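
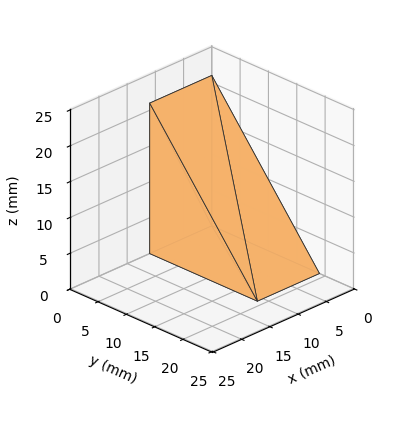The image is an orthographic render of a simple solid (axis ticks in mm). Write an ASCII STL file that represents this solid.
Reading the render: the shape is a wedge (ramp): 11 × 19 mm base, rising to 21 mm along the y=0 edge and sloping linearly to z=0 at y=19 (dimensions read to the nearest mm from the axis ticks). For the STL, each face is triangulated and given an outward normal.

solid part
  facet normal 0.0000 0.0000 -1.0000
    outer loop
      vertex 11.00 19.00 0.00
      vertex 11.00 0.00 0.00
      vertex 0.00 0.00 0.00
    endloop
  endfacet
  facet normal 0.0000 0.0000 -1.0000
    outer loop
      vertex 0.00 19.00 0.00
      vertex 11.00 19.00 0.00
      vertex 0.00 0.00 0.00
    endloop
  endfacet
  facet normal 0.0000 -1.0000 0.0000
    outer loop
      vertex 0.00 0.00 0.00
      vertex 11.00 0.00 0.00
      vertex 11.00 0.00 21.00
    endloop
  endfacet
  facet normal 0.0000 -1.0000 0.0000
    outer loop
      vertex 0.00 0.00 0.00
      vertex 11.00 0.00 21.00
      vertex 0.00 0.00 21.00
    endloop
  endfacet
  facet normal 0.0000 0.7415 0.6709
    outer loop
      vertex 0.00 0.00 21.00
      vertex 11.00 0.00 21.00
      vertex 11.00 19.00 0.00
    endloop
  endfacet
  facet normal 0.0000 0.7415 0.6709
    outer loop
      vertex 0.00 0.00 21.00
      vertex 11.00 19.00 0.00
      vertex 0.00 19.00 0.00
    endloop
  endfacet
  facet normal -1.0000 0.0000 0.0000
    outer loop
      vertex 0.00 0.00 21.00
      vertex 0.00 19.00 0.00
      vertex 0.00 0.00 0.00
    endloop
  endfacet
  facet normal 1.0000 0.0000 0.0000
    outer loop
      vertex 11.00 0.00 0.00
      vertex 11.00 19.00 0.00
      vertex 11.00 0.00 21.00
    endloop
  endfacet
endsolid part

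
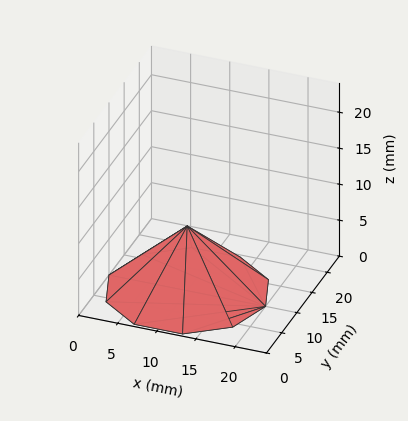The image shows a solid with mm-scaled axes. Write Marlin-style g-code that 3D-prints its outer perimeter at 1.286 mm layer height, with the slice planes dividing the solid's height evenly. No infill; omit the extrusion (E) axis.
Reading the render: the shape is a regular 10-sided pyramid, base circumscribed radius ≈ 10 mm, apex at z ≈ 9 mm (dimensions read to the nearest mm from the axis ticks). For the g-code, the solid's height is divided into equal slices at the stated Δz and each level perimeter traced with G1 moves after a G0 lift.

; perimeter-only toolpath
G21 ; units = mm
G90 ; absolute positioning
G28 ; home
; layer 1
G0 Z1.286
G0 X18.571 Y10.000
G1 X16.934 Y15.038
G1 X12.649 Y18.152
G1 X7.351 Y18.152
G1 X3.066 Y15.038
G1 X1.429 Y10.000
G1 X3.066 Y4.962
G1 X7.351 Y1.848
G1 X12.649 Y1.848
G1 X16.934 Y4.962
G1 X18.571 Y10.000
; layer 2
G0 Z2.571
G0 X17.143 Y10.000
G1 X15.779 Y14.199
G1 X12.207 Y16.794
G1 X7.793 Y16.794
G1 X4.221 Y14.199
G1 X2.857 Y10.000
G1 X4.221 Y5.801
G1 X7.793 Y3.206
G1 X12.207 Y3.206
G1 X15.779 Y5.801
G1 X17.143 Y10.000
; layer 3
G0 Z3.857
G0 X15.714 Y10.000
G1 X14.623 Y13.359
G1 X11.766 Y15.435
G1 X8.234 Y15.435
G1 X5.377 Y13.359
G1 X4.286 Y10.000
G1 X5.377 Y6.641
G1 X8.234 Y4.565
G1 X11.766 Y4.565
G1 X14.623 Y6.641
G1 X15.714 Y10.000
; layer 4
G0 Z5.143
G0 X14.286 Y10.000
G1 X13.467 Y12.519
G1 X11.324 Y14.076
G1 X8.676 Y14.076
G1 X6.533 Y12.519
G1 X5.714 Y10.000
G1 X6.533 Y7.481
G1 X8.676 Y5.924
G1 X11.324 Y5.924
G1 X13.467 Y7.481
G1 X14.286 Y10.000
; layer 5
G0 Z6.429
G0 X12.857 Y10.000
G1 X12.311 Y11.679
G1 X10.883 Y12.717
G1 X9.117 Y12.717
G1 X7.689 Y11.679
G1 X7.143 Y10.000
G1 X7.689 Y8.321
G1 X9.117 Y7.283
G1 X10.883 Y7.283
G1 X12.311 Y8.321
G1 X12.857 Y10.000
; layer 6
G0 Z7.714
G0 X11.429 Y10.000
G1 X11.156 Y10.840
G1 X10.441 Y11.359
G1 X9.559 Y11.359
G1 X8.844 Y10.840
G1 X8.571 Y10.000
G1 X8.844 Y9.160
G1 X9.559 Y8.641
G1 X10.441 Y8.641
G1 X11.156 Y9.160
G1 X11.429 Y10.000
M2 ; end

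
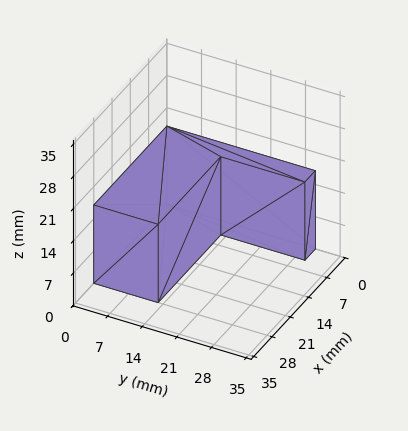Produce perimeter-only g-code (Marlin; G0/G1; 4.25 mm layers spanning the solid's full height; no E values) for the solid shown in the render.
Reading the render: the shape is an L-shaped prism: outer 28 × 30 mm, arm thicknesses ≈ 13 mm (horizontal) and 4 mm (vertical), extruded 17 mm in z (dimensions read to the nearest mm from the axis ticks). For the g-code, the solid's height is divided into equal slices at the stated Δz and each level perimeter traced with G1 moves after a G0 lift.

; perimeter-only toolpath
G21 ; units = mm
G90 ; absolute positioning
G28 ; home
; layer 1
G0 Z4.25
G0 X0.00 Y0.00
G1 X28.00 Y0.00
G1 X28.00 Y13.00
G1 X4.00 Y13.00
G1 X4.00 Y30.00
G1 X0.00 Y30.00
G1 X0.00 Y0.00
; layer 2
G0 Z8.50
G0 X0.00 Y0.00
G1 X28.00 Y0.00
G1 X28.00 Y13.00
G1 X4.00 Y13.00
G1 X4.00 Y30.00
G1 X0.00 Y30.00
G1 X0.00 Y0.00
; layer 3
G0 Z12.75
G0 X0.00 Y0.00
G1 X28.00 Y0.00
G1 X28.00 Y13.00
G1 X4.00 Y13.00
G1 X4.00 Y30.00
G1 X0.00 Y30.00
G1 X0.00 Y0.00
; layer 4
G0 Z17.00
G0 X0.00 Y0.00
G1 X28.00 Y0.00
G1 X28.00 Y13.00
G1 X4.00 Y13.00
G1 X4.00 Y30.00
G1 X0.00 Y30.00
G1 X0.00 Y0.00
M2 ; end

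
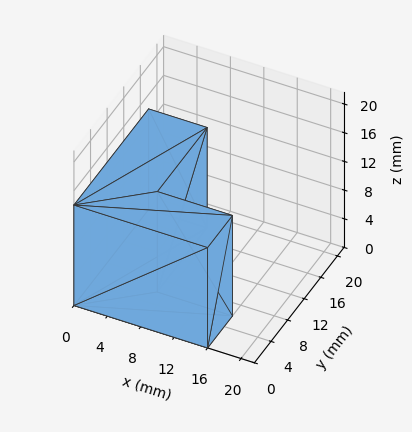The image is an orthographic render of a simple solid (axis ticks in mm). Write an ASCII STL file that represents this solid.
Reading the render: the shape is an L-shaped prism: outer 16 × 18 mm, arm thicknesses ≈ 6 mm (horizontal) and 7 mm (vertical), extruded 14 mm in z (dimensions read to the nearest mm from the axis ticks). For the STL, each face is triangulated and given an outward normal.

solid part
  facet normal 0.0000 0.0000 -1.0000
    outer loop
      vertex 16.0 6.0 0.0
      vertex 16.0 0.0 0.0
      vertex 0.0 0.0 0.0
    endloop
  endfacet
  facet normal 0.0000 0.0000 -1.0000
    outer loop
      vertex 7.0 6.0 0.0
      vertex 16.0 6.0 0.0
      vertex 0.0 0.0 0.0
    endloop
  endfacet
  facet normal 0.0000 0.0000 -1.0000
    outer loop
      vertex 7.0 18.0 0.0
      vertex 7.0 6.0 0.0
      vertex 0.0 0.0 0.0
    endloop
  endfacet
  facet normal 0.0000 0.0000 -1.0000
    outer loop
      vertex 0.0 18.0 0.0
      vertex 7.0 18.0 0.0
      vertex 0.0 0.0 0.0
    endloop
  endfacet
  facet normal 0.0000 0.0000 1.0000
    outer loop
      vertex 0.0 0.0 14.0
      vertex 16.0 0.0 14.0
      vertex 16.0 6.0 14.0
    endloop
  endfacet
  facet normal 0.0000 0.0000 1.0000
    outer loop
      vertex 0.0 0.0 14.0
      vertex 16.0 6.0 14.0
      vertex 7.0 6.0 14.0
    endloop
  endfacet
  facet normal 0.0000 0.0000 1.0000
    outer loop
      vertex 0.0 0.0 14.0
      vertex 7.0 6.0 14.0
      vertex 7.0 18.0 14.0
    endloop
  endfacet
  facet normal 0.0000 0.0000 1.0000
    outer loop
      vertex 0.0 0.0 14.0
      vertex 7.0 18.0 14.0
      vertex 0.0 18.0 14.0
    endloop
  endfacet
  facet normal 0.0000 -1.0000 0.0000
    outer loop
      vertex 0.0 0.0 0.0
      vertex 16.0 0.0 0.0
      vertex 16.0 0.0 14.0
    endloop
  endfacet
  facet normal 0.0000 -1.0000 0.0000
    outer loop
      vertex 0.0 0.0 0.0
      vertex 16.0 0.0 14.0
      vertex 0.0 0.0 14.0
    endloop
  endfacet
  facet normal 1.0000 0.0000 0.0000
    outer loop
      vertex 16.0 0.0 0.0
      vertex 16.0 6.0 0.0
      vertex 16.0 6.0 14.0
    endloop
  endfacet
  facet normal 1.0000 0.0000 0.0000
    outer loop
      vertex 16.0 0.0 0.0
      vertex 16.0 6.0 14.0
      vertex 16.0 0.0 14.0
    endloop
  endfacet
  facet normal 0.0000 1.0000 0.0000
    outer loop
      vertex 16.0 6.0 0.0
      vertex 7.0 6.0 0.0
      vertex 7.0 6.0 14.0
    endloop
  endfacet
  facet normal 0.0000 1.0000 0.0000
    outer loop
      vertex 16.0 6.0 0.0
      vertex 7.0 6.0 14.0
      vertex 16.0 6.0 14.0
    endloop
  endfacet
  facet normal 1.0000 0.0000 0.0000
    outer loop
      vertex 7.0 6.0 0.0
      vertex 7.0 18.0 0.0
      vertex 7.0 18.0 14.0
    endloop
  endfacet
  facet normal 1.0000 0.0000 0.0000
    outer loop
      vertex 7.0 6.0 0.0
      vertex 7.0 18.0 14.0
      vertex 7.0 6.0 14.0
    endloop
  endfacet
  facet normal 0.0000 1.0000 0.0000
    outer loop
      vertex 7.0 18.0 0.0
      vertex 0.0 18.0 0.0
      vertex 0.0 18.0 14.0
    endloop
  endfacet
  facet normal 0.0000 1.0000 0.0000
    outer loop
      vertex 7.0 18.0 0.0
      vertex 0.0 18.0 14.0
      vertex 7.0 18.0 14.0
    endloop
  endfacet
  facet normal -1.0000 0.0000 0.0000
    outer loop
      vertex 0.0 18.0 0.0
      vertex 0.0 0.0 0.0
      vertex 0.0 0.0 14.0
    endloop
  endfacet
  facet normal -1.0000 0.0000 0.0000
    outer loop
      vertex 0.0 18.0 0.0
      vertex 0.0 0.0 14.0
      vertex 0.0 18.0 14.0
    endloop
  endfacet
endsolid part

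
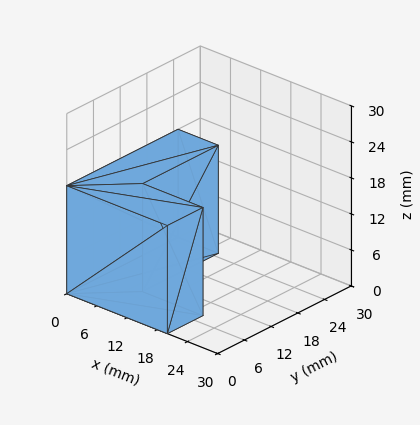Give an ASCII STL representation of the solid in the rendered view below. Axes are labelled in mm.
Reading the render: the shape is an L-shaped prism: outer 20 × 25 mm, arm thicknesses ≈ 8 mm (horizontal) and 8 mm (vertical), extruded 18 mm in z (dimensions read to the nearest mm from the axis ticks). For the STL, each face is triangulated and given an outward normal.

solid part
  facet normal 0.0000 0.0000 -1.0000
    outer loop
      vertex 20.00 8.00 0.00
      vertex 20.00 0.00 0.00
      vertex 0.00 0.00 0.00
    endloop
  endfacet
  facet normal 0.0000 0.0000 -1.0000
    outer loop
      vertex 8.00 8.00 0.00
      vertex 20.00 8.00 0.00
      vertex 0.00 0.00 0.00
    endloop
  endfacet
  facet normal 0.0000 0.0000 -1.0000
    outer loop
      vertex 8.00 25.00 0.00
      vertex 8.00 8.00 0.00
      vertex 0.00 0.00 0.00
    endloop
  endfacet
  facet normal 0.0000 0.0000 -1.0000
    outer loop
      vertex 0.00 25.00 0.00
      vertex 8.00 25.00 0.00
      vertex 0.00 0.00 0.00
    endloop
  endfacet
  facet normal 0.0000 0.0000 1.0000
    outer loop
      vertex 0.00 0.00 18.00
      vertex 20.00 0.00 18.00
      vertex 20.00 8.00 18.00
    endloop
  endfacet
  facet normal 0.0000 0.0000 1.0000
    outer loop
      vertex 0.00 0.00 18.00
      vertex 20.00 8.00 18.00
      vertex 8.00 8.00 18.00
    endloop
  endfacet
  facet normal 0.0000 0.0000 1.0000
    outer loop
      vertex 0.00 0.00 18.00
      vertex 8.00 8.00 18.00
      vertex 8.00 25.00 18.00
    endloop
  endfacet
  facet normal 0.0000 0.0000 1.0000
    outer loop
      vertex 0.00 0.00 18.00
      vertex 8.00 25.00 18.00
      vertex 0.00 25.00 18.00
    endloop
  endfacet
  facet normal 0.0000 -1.0000 0.0000
    outer loop
      vertex 0.00 0.00 0.00
      vertex 20.00 0.00 0.00
      vertex 20.00 0.00 18.00
    endloop
  endfacet
  facet normal 0.0000 -1.0000 0.0000
    outer loop
      vertex 0.00 0.00 0.00
      vertex 20.00 0.00 18.00
      vertex 0.00 0.00 18.00
    endloop
  endfacet
  facet normal 1.0000 0.0000 0.0000
    outer loop
      vertex 20.00 0.00 0.00
      vertex 20.00 8.00 0.00
      vertex 20.00 8.00 18.00
    endloop
  endfacet
  facet normal 1.0000 0.0000 0.0000
    outer loop
      vertex 20.00 0.00 0.00
      vertex 20.00 8.00 18.00
      vertex 20.00 0.00 18.00
    endloop
  endfacet
  facet normal 0.0000 1.0000 0.0000
    outer loop
      vertex 20.00 8.00 0.00
      vertex 8.00 8.00 0.00
      vertex 8.00 8.00 18.00
    endloop
  endfacet
  facet normal 0.0000 1.0000 0.0000
    outer loop
      vertex 20.00 8.00 0.00
      vertex 8.00 8.00 18.00
      vertex 20.00 8.00 18.00
    endloop
  endfacet
  facet normal 1.0000 0.0000 0.0000
    outer loop
      vertex 8.00 8.00 0.00
      vertex 8.00 25.00 0.00
      vertex 8.00 25.00 18.00
    endloop
  endfacet
  facet normal 1.0000 0.0000 0.0000
    outer loop
      vertex 8.00 8.00 0.00
      vertex 8.00 25.00 18.00
      vertex 8.00 8.00 18.00
    endloop
  endfacet
  facet normal 0.0000 1.0000 0.0000
    outer loop
      vertex 8.00 25.00 0.00
      vertex 0.00 25.00 0.00
      vertex 0.00 25.00 18.00
    endloop
  endfacet
  facet normal 0.0000 1.0000 0.0000
    outer loop
      vertex 8.00 25.00 0.00
      vertex 0.00 25.00 18.00
      vertex 8.00 25.00 18.00
    endloop
  endfacet
  facet normal -1.0000 0.0000 0.0000
    outer loop
      vertex 0.00 25.00 0.00
      vertex 0.00 0.00 0.00
      vertex 0.00 0.00 18.00
    endloop
  endfacet
  facet normal -1.0000 0.0000 0.0000
    outer loop
      vertex 0.00 25.00 0.00
      vertex 0.00 0.00 18.00
      vertex 0.00 25.00 18.00
    endloop
  endfacet
endsolid part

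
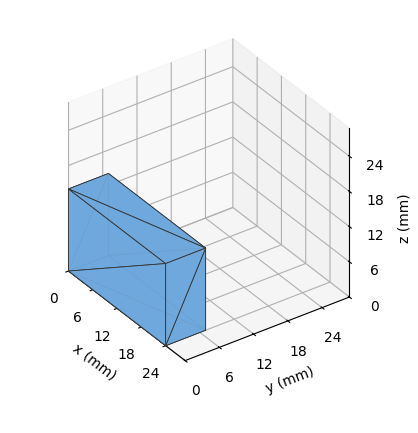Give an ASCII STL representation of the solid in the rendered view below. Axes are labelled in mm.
Reading the render: the shape is a rectangular box, roughly 24 × 7 mm footprint and 14 mm tall (dimensions read to the nearest mm from the axis ticks). For the STL, each face is triangulated and given an outward normal.

solid part
  facet normal 0.0000 0.0000 -1.0000
    outer loop
      vertex 24.000 7.000 0.000
      vertex 24.000 0.000 0.000
      vertex 0.000 0.000 0.000
    endloop
  endfacet
  facet normal 0.0000 0.0000 -1.0000
    outer loop
      vertex 0.000 7.000 0.000
      vertex 24.000 7.000 0.000
      vertex 0.000 0.000 0.000
    endloop
  endfacet
  facet normal 0.0000 0.0000 1.0000
    outer loop
      vertex 0.000 0.000 14.000
      vertex 24.000 0.000 14.000
      vertex 24.000 7.000 14.000
    endloop
  endfacet
  facet normal 0.0000 0.0000 1.0000
    outer loop
      vertex 0.000 0.000 14.000
      vertex 24.000 7.000 14.000
      vertex 0.000 7.000 14.000
    endloop
  endfacet
  facet normal 0.0000 -1.0000 0.0000
    outer loop
      vertex 0.000 0.000 0.000
      vertex 24.000 0.000 0.000
      vertex 24.000 0.000 14.000
    endloop
  endfacet
  facet normal 0.0000 -1.0000 0.0000
    outer loop
      vertex 0.000 0.000 0.000
      vertex 24.000 0.000 14.000
      vertex 0.000 0.000 14.000
    endloop
  endfacet
  facet normal 0.0000 1.0000 0.0000
    outer loop
      vertex 24.000 7.000 14.000
      vertex 24.000 7.000 0.000
      vertex 0.000 7.000 0.000
    endloop
  endfacet
  facet normal 0.0000 1.0000 0.0000
    outer loop
      vertex 0.000 7.000 14.000
      vertex 24.000 7.000 14.000
      vertex 0.000 7.000 0.000
    endloop
  endfacet
  facet normal -1.0000 0.0000 0.0000
    outer loop
      vertex 0.000 7.000 14.000
      vertex 0.000 7.000 0.000
      vertex 0.000 0.000 0.000
    endloop
  endfacet
  facet normal -1.0000 0.0000 0.0000
    outer loop
      vertex 0.000 0.000 14.000
      vertex 0.000 7.000 14.000
      vertex 0.000 0.000 0.000
    endloop
  endfacet
  facet normal 1.0000 0.0000 0.0000
    outer loop
      vertex 24.000 0.000 0.000
      vertex 24.000 7.000 0.000
      vertex 24.000 7.000 14.000
    endloop
  endfacet
  facet normal 1.0000 0.0000 0.0000
    outer loop
      vertex 24.000 0.000 0.000
      vertex 24.000 7.000 14.000
      vertex 24.000 0.000 14.000
    endloop
  endfacet
endsolid part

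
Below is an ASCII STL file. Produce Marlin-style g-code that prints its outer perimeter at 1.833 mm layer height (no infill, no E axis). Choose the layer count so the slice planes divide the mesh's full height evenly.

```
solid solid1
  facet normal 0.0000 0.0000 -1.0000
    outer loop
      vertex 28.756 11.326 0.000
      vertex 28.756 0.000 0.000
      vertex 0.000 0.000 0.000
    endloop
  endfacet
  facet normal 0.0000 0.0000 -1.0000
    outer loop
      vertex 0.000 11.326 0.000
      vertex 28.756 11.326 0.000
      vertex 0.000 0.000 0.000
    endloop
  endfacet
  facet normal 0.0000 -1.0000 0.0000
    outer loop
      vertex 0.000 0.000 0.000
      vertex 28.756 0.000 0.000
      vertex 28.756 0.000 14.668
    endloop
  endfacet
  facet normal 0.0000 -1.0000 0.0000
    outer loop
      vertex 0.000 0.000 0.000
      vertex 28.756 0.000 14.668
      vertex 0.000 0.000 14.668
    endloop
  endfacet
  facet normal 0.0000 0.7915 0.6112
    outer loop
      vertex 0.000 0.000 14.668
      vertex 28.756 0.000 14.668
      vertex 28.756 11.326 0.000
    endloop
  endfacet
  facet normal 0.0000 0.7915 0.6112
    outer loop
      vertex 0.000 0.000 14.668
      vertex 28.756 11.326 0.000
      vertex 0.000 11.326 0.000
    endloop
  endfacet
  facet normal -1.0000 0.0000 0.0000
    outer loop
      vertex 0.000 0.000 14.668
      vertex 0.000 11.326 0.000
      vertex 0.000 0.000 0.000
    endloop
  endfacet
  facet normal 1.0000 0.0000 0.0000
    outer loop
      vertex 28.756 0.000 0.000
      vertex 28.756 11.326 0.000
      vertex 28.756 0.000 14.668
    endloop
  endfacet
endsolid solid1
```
; perimeter-only toolpath
G21 ; units = mm
G90 ; absolute positioning
G28 ; home
; layer 1
G0 Z1.833
G0 X0.000 Y0.000
G1 X28.756 Y0.000
G1 X28.756 Y9.910
G1 X0.000 Y9.910
G1 X0.000 Y0.000
; layer 2
G0 Z3.667
G0 X0.000 Y0.000
G1 X28.756 Y0.000
G1 X28.756 Y8.495
G1 X0.000 Y8.495
G1 X0.000 Y0.000
; layer 3
G0 Z5.500
G0 X0.000 Y0.000
G1 X28.756 Y0.000
G1 X28.756 Y7.079
G1 X0.000 Y7.079
G1 X0.000 Y0.000
; layer 4
G0 Z7.334
G0 X0.000 Y0.000
G1 X28.756 Y0.000
G1 X28.756 Y5.663
G1 X0.000 Y5.663
G1 X0.000 Y0.000
; layer 5
G0 Z9.168
G0 X0.000 Y0.000
G1 X28.756 Y0.000
G1 X28.756 Y4.247
G1 X0.000 Y4.247
G1 X0.000 Y0.000
; layer 6
G0 Z11.001
G0 X0.000 Y0.000
G1 X28.756 Y0.000
G1 X28.756 Y2.832
G1 X0.000 Y2.832
G1 X0.000 Y0.000
; layer 7
G0 Z12.834
G0 X0.000 Y0.000
G1 X28.756 Y0.000
G1 X28.756 Y1.416
G1 X0.000 Y1.416
G1 X0.000 Y0.000
M2 ; end

The solid is a wedge (ramp): 28.8 × 11.3 mm base, rising to 14.7 mm along the y=0 edge and sloping linearly to z=0 at y=11.3. Slicing at Δz = 1.833 mm — 8 equal slices spanning the solid's height, so layer i sits at z = i·h/8 — gives 7 non-empty perimeters. Each is a 4-segment closed polygon; G0 lifts to the layer z and rapids to the start vertex, then G1 traces the edges. The cross-section shrinks linearly with z (the slice at the apex is degenerate and omitted).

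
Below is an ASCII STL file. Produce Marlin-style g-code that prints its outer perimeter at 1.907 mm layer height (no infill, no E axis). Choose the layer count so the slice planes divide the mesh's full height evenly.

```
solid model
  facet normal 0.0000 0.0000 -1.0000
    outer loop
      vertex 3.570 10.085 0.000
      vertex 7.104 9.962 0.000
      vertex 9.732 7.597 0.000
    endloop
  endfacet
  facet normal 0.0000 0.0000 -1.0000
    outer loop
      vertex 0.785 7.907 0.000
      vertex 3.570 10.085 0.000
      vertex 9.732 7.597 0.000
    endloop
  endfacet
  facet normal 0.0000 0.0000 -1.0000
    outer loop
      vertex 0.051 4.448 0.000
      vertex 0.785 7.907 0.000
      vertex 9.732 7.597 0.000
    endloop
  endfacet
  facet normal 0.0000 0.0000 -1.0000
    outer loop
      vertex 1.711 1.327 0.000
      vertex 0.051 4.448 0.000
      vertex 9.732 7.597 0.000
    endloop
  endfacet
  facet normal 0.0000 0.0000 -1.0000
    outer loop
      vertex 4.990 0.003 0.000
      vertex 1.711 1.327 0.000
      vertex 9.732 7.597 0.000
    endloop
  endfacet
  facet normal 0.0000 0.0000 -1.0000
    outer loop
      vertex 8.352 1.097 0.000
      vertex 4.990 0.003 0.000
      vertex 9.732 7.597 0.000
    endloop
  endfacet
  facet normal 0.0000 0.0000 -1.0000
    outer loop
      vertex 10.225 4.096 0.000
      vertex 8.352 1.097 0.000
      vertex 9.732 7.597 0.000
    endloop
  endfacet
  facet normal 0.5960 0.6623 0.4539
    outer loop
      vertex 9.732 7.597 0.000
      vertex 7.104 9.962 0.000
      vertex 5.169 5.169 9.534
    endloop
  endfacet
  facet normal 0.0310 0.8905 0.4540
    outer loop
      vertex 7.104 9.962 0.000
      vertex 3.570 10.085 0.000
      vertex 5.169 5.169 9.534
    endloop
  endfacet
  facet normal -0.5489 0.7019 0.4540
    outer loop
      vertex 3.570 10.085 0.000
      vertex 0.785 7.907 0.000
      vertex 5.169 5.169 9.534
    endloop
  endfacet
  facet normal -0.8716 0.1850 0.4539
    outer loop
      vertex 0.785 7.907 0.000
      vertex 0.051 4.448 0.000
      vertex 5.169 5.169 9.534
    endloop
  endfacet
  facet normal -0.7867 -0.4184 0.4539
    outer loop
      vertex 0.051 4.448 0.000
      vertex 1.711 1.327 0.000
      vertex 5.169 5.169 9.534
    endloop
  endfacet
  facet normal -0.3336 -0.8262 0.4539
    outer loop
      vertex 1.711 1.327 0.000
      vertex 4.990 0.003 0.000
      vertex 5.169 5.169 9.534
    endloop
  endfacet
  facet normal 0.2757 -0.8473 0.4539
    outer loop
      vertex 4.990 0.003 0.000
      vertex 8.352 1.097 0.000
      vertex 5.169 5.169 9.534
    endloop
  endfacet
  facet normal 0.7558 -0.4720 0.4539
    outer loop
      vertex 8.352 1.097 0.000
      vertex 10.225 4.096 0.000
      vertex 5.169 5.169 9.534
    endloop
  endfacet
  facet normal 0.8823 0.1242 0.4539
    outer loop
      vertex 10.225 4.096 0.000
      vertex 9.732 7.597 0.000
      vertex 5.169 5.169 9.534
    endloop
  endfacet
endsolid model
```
; perimeter-only toolpath
G21 ; units = mm
G90 ; absolute positioning
G28 ; home
; layer 1
G0 Z1.907
G0 X8.819 Y7.111
G1 X6.717 Y9.003
G1 X3.890 Y9.102
G1 X1.662 Y7.359
G1 X1.075 Y4.592
G1 X2.403 Y2.095
G1 X5.026 Y1.036
G1 X7.715 Y1.911
G1 X9.214 Y4.311
G1 X8.819 Y7.111
; layer 2
G0 Z3.814
G0 X7.907 Y6.626
G1 X6.330 Y8.045
G1 X4.210 Y8.119
G1 X2.539 Y6.812
G1 X2.098 Y4.736
G1 X3.094 Y2.864
G1 X5.062 Y2.069
G1 X7.079 Y2.726
G1 X8.203 Y4.525
G1 X7.907 Y6.626
; layer 3
G0 Z5.720
G0 X6.994 Y6.140
G1 X5.943 Y7.086
G1 X4.529 Y7.135
G1 X3.415 Y6.264
G1 X3.122 Y4.881
G1 X3.786 Y3.632
G1 X5.097 Y3.103
G1 X6.442 Y3.540
G1 X7.191 Y4.740
G1 X6.994 Y6.140
; layer 4
G0 Z7.627
G0 X6.082 Y5.655
G1 X5.556 Y6.128
G1 X4.849 Y6.152
G1 X4.292 Y5.717
G1 X4.145 Y5.025
G1 X4.477 Y4.401
G1 X5.133 Y4.136
G1 X5.806 Y4.355
G1 X6.180 Y4.954
G1 X6.082 Y5.655
M2 ; end

The solid is a regular 9-sided pyramid, base circumscribed radius ≈ 5.17 mm, apex at z ≈ 9.53 mm. Slicing at Δz = 1.907 mm — 5 equal slices spanning the solid's height, so layer i sits at z = i·h/5 — gives 4 non-empty perimeters. Each is a 9-segment closed polygon; G0 lifts to the layer z and rapids to the start vertex, then G1 traces the edges. The cross-section shrinks linearly with z (the slice at the apex is degenerate and omitted).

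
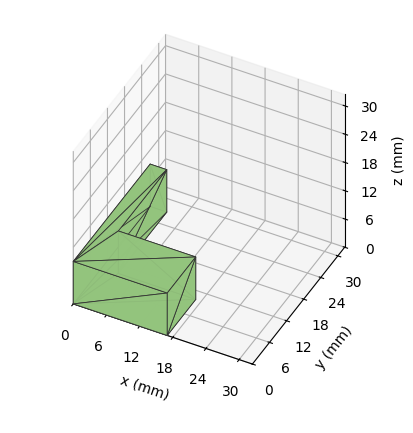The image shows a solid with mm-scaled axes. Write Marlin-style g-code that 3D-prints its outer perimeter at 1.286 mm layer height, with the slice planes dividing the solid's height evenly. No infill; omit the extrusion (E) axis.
Reading the render: the shape is an L-shaped prism: outer 17 × 27 mm, arm thicknesses ≈ 10 mm (horizontal) and 3 mm (vertical), extruded 9 mm in z (dimensions read to the nearest mm from the axis ticks). For the g-code, the solid's height is divided into equal slices at the stated Δz and each level perimeter traced with G1 moves after a G0 lift.

; perimeter-only toolpath
G21 ; units = mm
G90 ; absolute positioning
G28 ; home
; layer 1
G0 Z1.286
G0 X0.000 Y0.000
G1 X17.000 Y0.000
G1 X17.000 Y10.000
G1 X3.000 Y10.000
G1 X3.000 Y27.000
G1 X0.000 Y27.000
G1 X0.000 Y0.000
; layer 2
G0 Z2.571
G0 X0.000 Y0.000
G1 X17.000 Y0.000
G1 X17.000 Y10.000
G1 X3.000 Y10.000
G1 X3.000 Y27.000
G1 X0.000 Y27.000
G1 X0.000 Y0.000
; layer 3
G0 Z3.857
G0 X0.000 Y0.000
G1 X17.000 Y0.000
G1 X17.000 Y10.000
G1 X3.000 Y10.000
G1 X3.000 Y27.000
G1 X0.000 Y27.000
G1 X0.000 Y0.000
; layer 4
G0 Z5.143
G0 X0.000 Y0.000
G1 X17.000 Y0.000
G1 X17.000 Y10.000
G1 X3.000 Y10.000
G1 X3.000 Y27.000
G1 X0.000 Y27.000
G1 X0.000 Y0.000
; layer 5
G0 Z6.429
G0 X0.000 Y0.000
G1 X17.000 Y0.000
G1 X17.000 Y10.000
G1 X3.000 Y10.000
G1 X3.000 Y27.000
G1 X0.000 Y27.000
G1 X0.000 Y0.000
; layer 6
G0 Z7.714
G0 X0.000 Y0.000
G1 X17.000 Y0.000
G1 X17.000 Y10.000
G1 X3.000 Y10.000
G1 X3.000 Y27.000
G1 X0.000 Y27.000
G1 X0.000 Y0.000
; layer 7
G0 Z9.000
G0 X0.000 Y0.000
G1 X17.000 Y0.000
G1 X17.000 Y10.000
G1 X3.000 Y10.000
G1 X3.000 Y27.000
G1 X0.000 Y27.000
G1 X0.000 Y0.000
M2 ; end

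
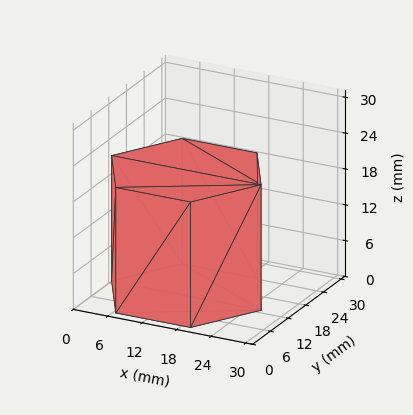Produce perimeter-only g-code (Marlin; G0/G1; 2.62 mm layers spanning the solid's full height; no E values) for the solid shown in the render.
Reading the render: the shape is a regular 6-sided prism (a cylinder approximated with 6 flat sides), circumscribed radius ≈ 13 mm, height ≈ 21 mm (dimensions read to the nearest mm from the axis ticks). For the g-code, the solid's height is divided into equal slices at the stated Δz and each level perimeter traced with G1 moves after a G0 lift.

; perimeter-only toolpath
G21 ; units = mm
G90 ; absolute positioning
G28 ; home
; layer 1
G0 Z2.62
G0 X26.00 Y13.00
G1 X19.50 Y24.26
G1 X6.50 Y24.26
G1 X0.00 Y13.00
G1 X6.50 Y1.74
G1 X19.50 Y1.74
G1 X26.00 Y13.00
; layer 2
G0 Z5.25
G0 X26.00 Y13.00
G1 X19.50 Y24.26
G1 X6.50 Y24.26
G1 X0.00 Y13.00
G1 X6.50 Y1.74
G1 X19.50 Y1.74
G1 X26.00 Y13.00
; layer 3
G0 Z7.88
G0 X26.00 Y13.00
G1 X19.50 Y24.26
G1 X6.50 Y24.26
G1 X0.00 Y13.00
G1 X6.50 Y1.74
G1 X19.50 Y1.74
G1 X26.00 Y13.00
; layer 4
G0 Z10.50
G0 X26.00 Y13.00
G1 X19.50 Y24.26
G1 X6.50 Y24.26
G1 X0.00 Y13.00
G1 X6.50 Y1.74
G1 X19.50 Y1.74
G1 X26.00 Y13.00
; layer 5
G0 Z13.12
G0 X26.00 Y13.00
G1 X19.50 Y24.26
G1 X6.50 Y24.26
G1 X0.00 Y13.00
G1 X6.50 Y1.74
G1 X19.50 Y1.74
G1 X26.00 Y13.00
; layer 6
G0 Z15.75
G0 X26.00 Y13.00
G1 X19.50 Y24.26
G1 X6.50 Y24.26
G1 X0.00 Y13.00
G1 X6.50 Y1.74
G1 X19.50 Y1.74
G1 X26.00 Y13.00
; layer 7
G0 Z18.38
G0 X26.00 Y13.00
G1 X19.50 Y24.26
G1 X6.50 Y24.26
G1 X0.00 Y13.00
G1 X6.50 Y1.74
G1 X19.50 Y1.74
G1 X26.00 Y13.00
; layer 8
G0 Z21.00
G0 X26.00 Y13.00
G1 X19.50 Y24.26
G1 X6.50 Y24.26
G1 X0.00 Y13.00
G1 X6.50 Y1.74
G1 X19.50 Y1.74
G1 X26.00 Y13.00
M2 ; end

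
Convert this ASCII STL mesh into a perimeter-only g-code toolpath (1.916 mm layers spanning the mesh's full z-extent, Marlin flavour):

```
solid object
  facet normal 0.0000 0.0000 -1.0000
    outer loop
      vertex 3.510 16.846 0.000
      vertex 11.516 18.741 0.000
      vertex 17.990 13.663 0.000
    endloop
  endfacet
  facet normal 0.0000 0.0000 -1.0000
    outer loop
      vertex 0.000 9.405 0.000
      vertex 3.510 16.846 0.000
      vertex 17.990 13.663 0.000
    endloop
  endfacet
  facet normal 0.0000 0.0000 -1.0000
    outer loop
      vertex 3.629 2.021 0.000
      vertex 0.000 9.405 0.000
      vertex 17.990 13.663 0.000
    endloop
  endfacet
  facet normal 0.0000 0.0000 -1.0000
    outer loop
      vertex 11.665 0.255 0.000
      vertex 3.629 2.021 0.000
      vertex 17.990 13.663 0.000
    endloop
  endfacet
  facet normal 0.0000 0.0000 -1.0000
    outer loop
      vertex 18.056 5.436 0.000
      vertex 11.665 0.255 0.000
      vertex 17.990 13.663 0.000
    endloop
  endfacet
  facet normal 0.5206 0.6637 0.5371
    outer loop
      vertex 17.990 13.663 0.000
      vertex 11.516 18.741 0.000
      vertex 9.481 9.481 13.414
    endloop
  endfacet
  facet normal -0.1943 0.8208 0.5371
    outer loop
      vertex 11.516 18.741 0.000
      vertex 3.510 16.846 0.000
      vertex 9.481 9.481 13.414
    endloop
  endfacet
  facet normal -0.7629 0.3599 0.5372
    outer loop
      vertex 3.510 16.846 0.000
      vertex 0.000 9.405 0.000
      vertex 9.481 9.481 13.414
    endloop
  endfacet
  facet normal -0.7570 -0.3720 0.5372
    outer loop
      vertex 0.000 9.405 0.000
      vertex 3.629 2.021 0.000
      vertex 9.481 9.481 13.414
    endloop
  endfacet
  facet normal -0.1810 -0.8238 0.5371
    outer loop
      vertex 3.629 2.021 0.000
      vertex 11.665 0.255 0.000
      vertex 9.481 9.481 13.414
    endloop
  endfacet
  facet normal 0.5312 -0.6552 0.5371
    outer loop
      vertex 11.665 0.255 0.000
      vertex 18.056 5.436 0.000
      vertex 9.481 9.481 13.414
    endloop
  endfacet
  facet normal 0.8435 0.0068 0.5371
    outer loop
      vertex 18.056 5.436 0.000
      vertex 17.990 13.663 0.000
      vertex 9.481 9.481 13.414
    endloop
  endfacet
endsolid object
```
; perimeter-only toolpath
G21 ; units = mm
G90 ; absolute positioning
G28 ; home
; layer 1
G0 Z1.916
G0 X16.774 Y13.066
G1 X11.225 Y17.418
G1 X4.363 Y15.794
G1 X1.354 Y9.416
G1 X4.465 Y3.087
G1 X11.353 Y1.573
G1 X16.831 Y6.014
G1 X16.774 Y13.066
; layer 2
G0 Z3.833
G0 X15.559 Y12.468
G1 X10.935 Y16.095
G1 X5.216 Y14.742
G1 X2.709 Y9.427
G1 X5.301 Y4.152
G1 X11.041 Y2.891
G1 X15.606 Y6.592
G1 X15.559 Y12.468
; layer 3
G0 Z5.749
G0 X14.343 Y11.871
G1 X10.644 Y14.772
G1 X6.069 Y13.690
G1 X4.063 Y9.438
G1 X6.137 Y5.218
G1 X10.729 Y4.209
G1 X14.381 Y7.170
G1 X14.343 Y11.871
; layer 4
G0 Z7.665
G0 X13.128 Y11.273
G1 X10.353 Y13.450
G1 X6.922 Y12.637
G1 X5.418 Y9.448
G1 X6.973 Y6.284
G1 X10.417 Y5.527
G1 X13.156 Y7.747
G1 X13.128 Y11.273
; layer 5
G0 Z9.581
G0 X11.912 Y10.676
G1 X10.062 Y12.127
G1 X7.775 Y11.585
G1 X6.772 Y9.459
G1 X7.809 Y7.350
G1 X10.105 Y6.845
G1 X11.931 Y8.325
G1 X11.912 Y10.676
; layer 6
G0 Z11.498
G0 X10.697 Y10.078
G1 X9.772 Y10.804
G1 X8.628 Y10.533
G1 X8.127 Y9.470
G1 X8.645 Y8.415
G1 X9.793 Y8.163
G1 X10.706 Y8.903
G1 X10.697 Y10.078
M2 ; end

The solid is a regular 7-sided pyramid, base circumscribed radius ≈ 9.48 mm, apex at z ≈ 13.4 mm. Slicing at Δz = 1.916 mm — 7 equal slices spanning the solid's height, so layer i sits at z = i·h/7 — gives 6 non-empty perimeters. Each is a 7-segment closed polygon; G0 lifts to the layer z and rapids to the start vertex, then G1 traces the edges. The cross-section shrinks linearly with z (the slice at the apex is degenerate and omitted).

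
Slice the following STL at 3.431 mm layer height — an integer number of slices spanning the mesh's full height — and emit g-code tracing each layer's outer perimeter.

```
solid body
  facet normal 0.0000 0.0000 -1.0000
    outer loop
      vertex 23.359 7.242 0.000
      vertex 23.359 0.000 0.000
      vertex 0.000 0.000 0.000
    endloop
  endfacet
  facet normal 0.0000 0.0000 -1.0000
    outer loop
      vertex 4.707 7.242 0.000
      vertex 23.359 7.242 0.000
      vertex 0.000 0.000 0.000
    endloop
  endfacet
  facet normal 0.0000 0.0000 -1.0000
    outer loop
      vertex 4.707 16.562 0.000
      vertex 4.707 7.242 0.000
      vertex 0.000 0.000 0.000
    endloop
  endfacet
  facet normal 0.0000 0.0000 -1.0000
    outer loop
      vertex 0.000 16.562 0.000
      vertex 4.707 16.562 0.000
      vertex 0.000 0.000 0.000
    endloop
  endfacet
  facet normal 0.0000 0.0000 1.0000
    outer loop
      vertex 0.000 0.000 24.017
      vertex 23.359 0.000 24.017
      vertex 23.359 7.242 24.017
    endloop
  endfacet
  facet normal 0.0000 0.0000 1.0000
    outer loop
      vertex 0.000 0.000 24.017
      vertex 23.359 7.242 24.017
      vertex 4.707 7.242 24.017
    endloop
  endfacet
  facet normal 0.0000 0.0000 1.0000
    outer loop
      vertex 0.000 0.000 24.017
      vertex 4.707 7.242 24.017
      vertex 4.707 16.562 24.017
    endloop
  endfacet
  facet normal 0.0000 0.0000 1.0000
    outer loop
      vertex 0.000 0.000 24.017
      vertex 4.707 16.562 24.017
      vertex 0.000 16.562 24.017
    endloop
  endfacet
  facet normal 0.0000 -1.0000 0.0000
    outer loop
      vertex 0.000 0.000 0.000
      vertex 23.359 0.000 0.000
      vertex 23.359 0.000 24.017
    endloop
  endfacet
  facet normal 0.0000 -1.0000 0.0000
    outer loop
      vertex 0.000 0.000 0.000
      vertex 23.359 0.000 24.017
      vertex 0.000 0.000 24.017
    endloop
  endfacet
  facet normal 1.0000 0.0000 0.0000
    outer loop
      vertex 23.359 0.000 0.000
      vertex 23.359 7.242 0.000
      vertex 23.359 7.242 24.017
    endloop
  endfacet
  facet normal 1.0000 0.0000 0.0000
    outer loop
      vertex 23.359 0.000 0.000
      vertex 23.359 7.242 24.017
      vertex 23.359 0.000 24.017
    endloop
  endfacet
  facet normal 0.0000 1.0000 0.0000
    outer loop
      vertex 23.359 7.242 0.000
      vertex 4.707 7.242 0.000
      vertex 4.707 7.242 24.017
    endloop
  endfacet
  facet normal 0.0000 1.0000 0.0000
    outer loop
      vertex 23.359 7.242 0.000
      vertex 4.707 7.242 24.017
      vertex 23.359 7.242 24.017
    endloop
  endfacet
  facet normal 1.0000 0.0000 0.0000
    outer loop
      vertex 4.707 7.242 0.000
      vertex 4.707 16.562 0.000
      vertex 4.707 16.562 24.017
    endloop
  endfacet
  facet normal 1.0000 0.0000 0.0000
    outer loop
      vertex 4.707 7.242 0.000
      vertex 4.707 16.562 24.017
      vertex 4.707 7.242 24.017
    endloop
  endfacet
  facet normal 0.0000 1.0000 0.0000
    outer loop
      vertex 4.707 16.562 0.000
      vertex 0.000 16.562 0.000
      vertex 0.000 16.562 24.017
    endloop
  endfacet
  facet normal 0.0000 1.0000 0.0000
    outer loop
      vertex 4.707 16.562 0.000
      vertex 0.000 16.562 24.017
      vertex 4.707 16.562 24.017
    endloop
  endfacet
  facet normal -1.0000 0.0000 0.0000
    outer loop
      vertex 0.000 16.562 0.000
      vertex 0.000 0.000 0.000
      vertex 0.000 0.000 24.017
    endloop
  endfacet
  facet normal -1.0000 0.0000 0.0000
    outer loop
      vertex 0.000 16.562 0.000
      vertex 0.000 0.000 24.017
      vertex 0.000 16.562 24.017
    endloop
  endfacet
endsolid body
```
; perimeter-only toolpath
G21 ; units = mm
G90 ; absolute positioning
G28 ; home
; layer 1
G0 Z3.431
G0 X0.000 Y0.000
G1 X23.359 Y0.000
G1 X23.359 Y7.242
G1 X4.707 Y7.242
G1 X4.707 Y16.562
G1 X0.000 Y16.562
G1 X0.000 Y0.000
; layer 2
G0 Z6.862
G0 X0.000 Y0.000
G1 X23.359 Y0.000
G1 X23.359 Y7.242
G1 X4.707 Y7.242
G1 X4.707 Y16.562
G1 X0.000 Y16.562
G1 X0.000 Y0.000
; layer 3
G0 Z10.293
G0 X0.000 Y0.000
G1 X23.359 Y0.000
G1 X23.359 Y7.242
G1 X4.707 Y7.242
G1 X4.707 Y16.562
G1 X0.000 Y16.562
G1 X0.000 Y0.000
; layer 4
G0 Z13.724
G0 X0.000 Y0.000
G1 X23.359 Y0.000
G1 X23.359 Y7.242
G1 X4.707 Y7.242
G1 X4.707 Y16.562
G1 X0.000 Y16.562
G1 X0.000 Y0.000
; layer 5
G0 Z17.155
G0 X0.000 Y0.000
G1 X23.359 Y0.000
G1 X23.359 Y7.242
G1 X4.707 Y7.242
G1 X4.707 Y16.562
G1 X0.000 Y16.562
G1 X0.000 Y0.000
; layer 6
G0 Z20.586
G0 X0.000 Y0.000
G1 X23.359 Y0.000
G1 X23.359 Y7.242
G1 X4.707 Y7.242
G1 X4.707 Y16.562
G1 X0.000 Y16.562
G1 X0.000 Y0.000
; layer 7
G0 Z24.017
G0 X0.000 Y0.000
G1 X23.359 Y0.000
G1 X23.359 Y7.242
G1 X4.707 Y7.242
G1 X4.707 Y16.562
G1 X0.000 Y16.562
G1 X0.000 Y0.000
M2 ; end

The solid is an L-shaped prism: outer 23.4 × 16.6 mm, arm thicknesses ≈ 7.24 mm (horizontal) and 4.71 mm (vertical), extruded 24 mm in z. Slicing at Δz = 3.431 mm — 7 equal slices spanning the solid's height, so layer i sits at z = i·h/7 — gives 7 non-empty perimeters. Each is a 6-segment closed polygon; G0 lifts to the layer z and rapids to the start vertex, then G1 traces the edges.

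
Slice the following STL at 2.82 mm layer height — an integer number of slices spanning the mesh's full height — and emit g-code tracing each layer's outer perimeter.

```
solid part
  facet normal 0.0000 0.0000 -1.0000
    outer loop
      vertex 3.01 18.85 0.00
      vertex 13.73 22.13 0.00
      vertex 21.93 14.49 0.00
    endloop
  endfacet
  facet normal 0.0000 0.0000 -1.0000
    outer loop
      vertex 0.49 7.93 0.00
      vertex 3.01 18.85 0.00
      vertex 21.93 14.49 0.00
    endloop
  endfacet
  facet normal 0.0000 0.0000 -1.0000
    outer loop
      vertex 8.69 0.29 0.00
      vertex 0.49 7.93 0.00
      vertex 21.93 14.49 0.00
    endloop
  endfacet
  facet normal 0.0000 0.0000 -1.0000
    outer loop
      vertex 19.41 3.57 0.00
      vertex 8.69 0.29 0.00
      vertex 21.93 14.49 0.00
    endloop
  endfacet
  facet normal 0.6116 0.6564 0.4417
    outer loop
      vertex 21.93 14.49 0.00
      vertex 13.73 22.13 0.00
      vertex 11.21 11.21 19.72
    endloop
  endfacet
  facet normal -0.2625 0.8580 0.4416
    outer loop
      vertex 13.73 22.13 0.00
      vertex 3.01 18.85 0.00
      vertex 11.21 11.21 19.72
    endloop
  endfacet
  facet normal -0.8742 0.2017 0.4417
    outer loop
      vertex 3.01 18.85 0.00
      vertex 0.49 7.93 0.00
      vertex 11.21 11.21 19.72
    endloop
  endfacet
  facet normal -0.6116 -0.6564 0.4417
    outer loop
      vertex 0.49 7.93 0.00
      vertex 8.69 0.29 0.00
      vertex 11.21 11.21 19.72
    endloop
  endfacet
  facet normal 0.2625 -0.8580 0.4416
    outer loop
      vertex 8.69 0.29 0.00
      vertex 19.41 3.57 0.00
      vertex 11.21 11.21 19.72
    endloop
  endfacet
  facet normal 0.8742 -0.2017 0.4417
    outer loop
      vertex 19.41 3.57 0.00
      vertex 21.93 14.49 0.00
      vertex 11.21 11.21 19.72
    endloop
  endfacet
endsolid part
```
; perimeter-only toolpath
G21 ; units = mm
G90 ; absolute positioning
G28 ; home
; layer 1
G0 Z2.82
G0 X20.40 Y14.02
G1 X13.37 Y20.57
G1 X4.18 Y17.76
G1 X2.02 Y8.40
G1 X9.05 Y1.85
G1 X18.24 Y4.66
G1 X20.40 Y14.02
; layer 2
G0 Z5.63
G0 X18.87 Y13.55
G1 X13.01 Y19.01
G1 X5.35 Y16.67
G1 X3.55 Y8.87
G1 X9.41 Y3.41
G1 X17.07 Y5.75
G1 X18.87 Y13.55
; layer 3
G0 Z8.45
G0 X17.34 Y13.08
G1 X12.65 Y17.45
G1 X6.52 Y15.58
G1 X5.08 Y9.34
G1 X9.77 Y4.97
G1 X15.90 Y6.84
G1 X17.34 Y13.08
; layer 4
G0 Z11.27
G0 X15.80 Y12.62
G1 X12.29 Y15.89
G1 X7.70 Y14.48
G1 X6.62 Y9.80
G1 X10.13 Y6.53
G1 X14.72 Y7.94
G1 X15.80 Y12.62
; layer 5
G0 Z14.09
G0 X14.27 Y12.15
G1 X11.93 Y14.33
G1 X8.87 Y13.39
G1 X8.15 Y10.27
G1 X10.49 Y8.09
G1 X13.55 Y9.03
G1 X14.27 Y12.15
; layer 6
G0 Z16.90
G0 X12.74 Y11.68
G1 X11.57 Y12.77
G1 X10.04 Y12.30
G1 X9.68 Y10.74
G1 X10.85 Y9.65
G1 X12.38 Y10.12
G1 X12.74 Y11.68
M2 ; end

The solid is a regular 6-sided pyramid, base circumscribed radius ≈ 11.2 mm, apex at z ≈ 19.7 mm. Slicing at Δz = 2.82 mm — 7 equal slices spanning the solid's height, so layer i sits at z = i·h/7 — gives 6 non-empty perimeters. Each is a 6-segment closed polygon; G0 lifts to the layer z and rapids to the start vertex, then G1 traces the edges. The cross-section shrinks linearly with z (the slice at the apex is degenerate and omitted).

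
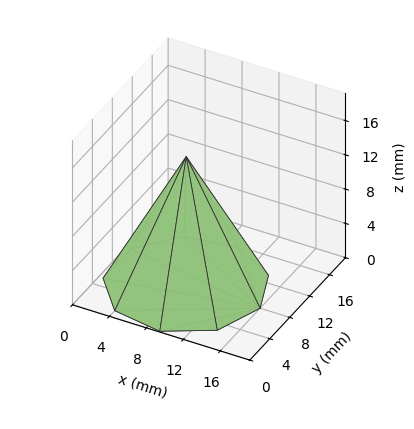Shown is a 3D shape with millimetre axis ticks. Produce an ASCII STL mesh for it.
Reading the render: the shape is a regular 9-sided pyramid, base circumscribed radius ≈ 8 mm, apex at z ≈ 15 mm (dimensions read to the nearest mm from the axis ticks). For the STL, each face is triangulated and given an outward normal.

solid part
  facet normal 0.0000 0.0000 -1.0000
    outer loop
      vertex 9.39 15.88 0.00
      vertex 14.13 13.14 0.00
      vertex 16.00 8.00 0.00
    endloop
  endfacet
  facet normal 0.0000 0.0000 -1.0000
    outer loop
      vertex 4.00 14.93 0.00
      vertex 9.39 15.88 0.00
      vertex 16.00 8.00 0.00
    endloop
  endfacet
  facet normal 0.0000 0.0000 -1.0000
    outer loop
      vertex 0.48 10.74 0.00
      vertex 4.00 14.93 0.00
      vertex 16.00 8.00 0.00
    endloop
  endfacet
  facet normal 0.0000 0.0000 -1.0000
    outer loop
      vertex 0.48 5.26 0.00
      vertex 0.48 10.74 0.00
      vertex 16.00 8.00 0.00
    endloop
  endfacet
  facet normal 0.0000 0.0000 -1.0000
    outer loop
      vertex 4.00 1.07 0.00
      vertex 0.48 5.26 0.00
      vertex 16.00 8.00 0.00
    endloop
  endfacet
  facet normal 0.0000 0.0000 -1.0000
    outer loop
      vertex 9.39 0.12 0.00
      vertex 4.00 1.07 0.00
      vertex 16.00 8.00 0.00
    endloop
  endfacet
  facet normal 0.0000 0.0000 -1.0000
    outer loop
      vertex 14.13 2.86 0.00
      vertex 9.39 0.12 0.00
      vertex 16.00 8.00 0.00
    endloop
  endfacet
  facet normal 0.8401 0.3056 0.4481
    outer loop
      vertex 16.00 8.00 0.00
      vertex 14.13 13.14 0.00
      vertex 8.00 8.00 15.00
    endloop
  endfacet
  facet normal 0.4474 0.7740 0.4481
    outer loop
      vertex 14.13 13.14 0.00
      vertex 9.39 15.88 0.00
      vertex 8.00 8.00 15.00
    endloop
  endfacet
  facet normal -0.1552 0.8804 0.4481
    outer loop
      vertex 9.39 15.88 0.00
      vertex 4.00 14.93 0.00
      vertex 8.00 8.00 15.00
    endloop
  endfacet
  facet normal -0.6845 0.5750 0.4482
    outer loop
      vertex 4.00 14.93 0.00
      vertex 0.48 10.74 0.00
      vertex 8.00 8.00 15.00
    endloop
  endfacet
  facet normal -0.8939 0.0000 0.4482
    outer loop
      vertex 0.48 10.74 0.00
      vertex 0.48 5.26 0.00
      vertex 8.00 8.00 15.00
    endloop
  endfacet
  facet normal -0.6845 -0.5750 0.4482
    outer loop
      vertex 0.48 5.26 0.00
      vertex 4.00 1.07 0.00
      vertex 8.00 8.00 15.00
    endloop
  endfacet
  facet normal -0.1552 -0.8804 0.4481
    outer loop
      vertex 4.00 1.07 0.00
      vertex 9.39 0.12 0.00
      vertex 8.00 8.00 15.00
    endloop
  endfacet
  facet normal 0.4474 -0.7740 0.4481
    outer loop
      vertex 9.39 0.12 0.00
      vertex 14.13 2.86 0.00
      vertex 8.00 8.00 15.00
    endloop
  endfacet
  facet normal 0.8401 -0.3056 0.4481
    outer loop
      vertex 14.13 2.86 0.00
      vertex 16.00 8.00 0.00
      vertex 8.00 8.00 15.00
    endloop
  endfacet
endsolid part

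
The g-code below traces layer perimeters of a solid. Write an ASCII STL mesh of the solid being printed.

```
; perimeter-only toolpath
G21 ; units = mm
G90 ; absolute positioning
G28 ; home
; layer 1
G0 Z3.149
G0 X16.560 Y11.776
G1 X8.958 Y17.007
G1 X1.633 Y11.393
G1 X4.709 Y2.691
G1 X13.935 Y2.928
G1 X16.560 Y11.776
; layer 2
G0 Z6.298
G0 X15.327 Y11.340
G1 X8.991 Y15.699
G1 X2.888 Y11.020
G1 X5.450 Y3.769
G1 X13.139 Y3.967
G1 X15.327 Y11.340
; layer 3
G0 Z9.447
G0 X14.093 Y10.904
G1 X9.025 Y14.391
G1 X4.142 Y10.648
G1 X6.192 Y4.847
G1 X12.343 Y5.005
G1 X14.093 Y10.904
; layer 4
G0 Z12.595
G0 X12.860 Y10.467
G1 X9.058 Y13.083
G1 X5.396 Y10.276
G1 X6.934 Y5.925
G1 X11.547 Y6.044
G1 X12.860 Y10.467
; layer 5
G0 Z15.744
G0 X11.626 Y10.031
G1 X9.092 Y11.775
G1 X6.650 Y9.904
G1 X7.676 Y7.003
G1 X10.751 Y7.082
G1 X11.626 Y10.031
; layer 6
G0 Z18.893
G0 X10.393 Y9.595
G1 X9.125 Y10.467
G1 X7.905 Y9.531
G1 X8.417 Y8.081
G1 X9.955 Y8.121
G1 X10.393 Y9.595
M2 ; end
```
solid part
  facet normal 0.0000 0.0000 -1.0000
    outer loop
      vertex 0.379 11.765 0.000
      vertex 8.924 18.315 0.000
      vertex 17.794 12.212 0.000
    endloop
  endfacet
  facet normal 0.0000 0.0000 -1.0000
    outer loop
      vertex 3.967 1.613 0.000
      vertex 0.379 11.765 0.000
      vertex 17.794 12.212 0.000
    endloop
  endfacet
  facet normal 0.0000 0.0000 -1.0000
    outer loop
      vertex 14.731 1.890 0.000
      vertex 3.967 1.613 0.000
      vertex 17.794 12.212 0.000
    endloop
  endfacet
  facet normal 0.5373 0.7809 0.3186
    outer loop
      vertex 17.794 12.212 0.000
      vertex 8.924 18.315 0.000
      vertex 9.159 9.159 22.042
    endloop
  endfacet
  facet normal -0.5767 0.7523 0.3186
    outer loop
      vertex 8.924 18.315 0.000
      vertex 0.379 11.765 0.000
      vertex 9.159 9.159 22.042
    endloop
  endfacet
  facet normal -0.8937 -0.3159 0.3186
    outer loop
      vertex 0.379 11.765 0.000
      vertex 3.967 1.613 0.000
      vertex 9.159 9.159 22.042
    endloop
  endfacet
  facet normal 0.0244 -0.9476 0.3186
    outer loop
      vertex 3.967 1.613 0.000
      vertex 14.731 1.890 0.000
      vertex 9.159 9.159 22.042
    endloop
  endfacet
  facet normal 0.9087 -0.2697 0.3186
    outer loop
      vertex 14.731 1.890 0.000
      vertex 17.794 12.212 0.000
      vertex 9.159 9.159 22.042
    endloop
  endfacet
endsolid part

The G0 Z moves step by Δz≈3.149 mm. The G1 loops shrink linearly with z, so the solid tapers from its base footprint up to z≈22. Closing with a flat bottom cap and the tapered top and triangulating gives 8 facets — a regular 5-sided pyramid, base circumscribed radius ≈ 9.16 mm, apex at z ≈ 22 mm.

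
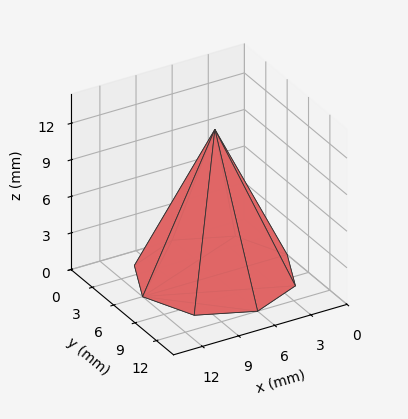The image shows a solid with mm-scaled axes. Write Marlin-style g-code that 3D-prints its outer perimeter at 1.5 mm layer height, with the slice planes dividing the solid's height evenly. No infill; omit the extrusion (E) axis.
Reading the render: the shape is a regular 8-sided pyramid, base circumscribed radius ≈ 6 mm, apex at z ≈ 12 mm (dimensions read to the nearest mm from the axis ticks). For the g-code, the solid's height is divided into equal slices at the stated Δz and each level perimeter traced with G1 moves after a G0 lift.

; perimeter-only toolpath
G21 ; units = mm
G90 ; absolute positioning
G28 ; home
; layer 1
G0 Z1.5
G0 X11.2 Y6.0
G1 X9.7 Y9.7
G1 X6.0 Y11.2
G1 X2.3 Y9.7
G1 X0.8 Y6.0
G1 X2.3 Y2.3
G1 X6.0 Y0.8
G1 X9.7 Y2.3
G1 X11.2 Y6.0
; layer 2
G0 Z3.0
G0 X10.5 Y6.0
G1 X9.1 Y9.1
G1 X6.0 Y10.5
G1 X2.9 Y9.1
G1 X1.5 Y6.0
G1 X2.9 Y2.9
G1 X6.0 Y1.5
G1 X9.1 Y2.9
G1 X10.5 Y6.0
; layer 3
G0 Z4.5
G0 X9.8 Y6.0
G1 X8.6 Y8.6
G1 X6.0 Y9.8
G1 X3.4 Y8.6
G1 X2.2 Y6.0
G1 X3.4 Y3.4
G1 X6.0 Y2.2
G1 X8.6 Y3.4
G1 X9.8 Y6.0
; layer 4
G0 Z6.0
G0 X9.0 Y6.0
G1 X8.1 Y8.1
G1 X6.0 Y9.0
G1 X3.9 Y8.1
G1 X3.0 Y6.0
G1 X3.9 Y3.9
G1 X6.0 Y3.0
G1 X8.1 Y3.9
G1 X9.0 Y6.0
; layer 5
G0 Z7.5
G0 X8.2 Y6.0
G1 X7.6 Y7.6
G1 X6.0 Y8.2
G1 X4.4 Y7.6
G1 X3.8 Y6.0
G1 X4.4 Y4.4
G1 X6.0 Y3.8
G1 X7.6 Y4.4
G1 X8.2 Y6.0
; layer 6
G0 Z9.0
G0 X7.5 Y6.0
G1 X7.0 Y7.0
G1 X6.0 Y7.5
G1 X5.0 Y7.0
G1 X4.5 Y6.0
G1 X5.0 Y5.0
G1 X6.0 Y4.5
G1 X7.0 Y5.0
G1 X7.5 Y6.0
; layer 7
G0 Z10.5
G0 X6.8 Y6.0
G1 X6.5 Y6.5
G1 X6.0 Y6.8
G1 X5.5 Y6.5
G1 X5.2 Y6.0
G1 X5.5 Y5.5
G1 X6.0 Y5.2
G1 X6.5 Y5.5
G1 X6.8 Y6.0
M2 ; end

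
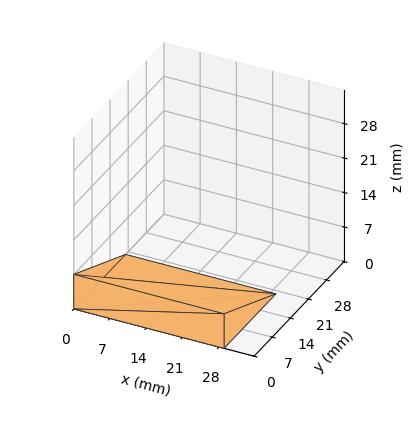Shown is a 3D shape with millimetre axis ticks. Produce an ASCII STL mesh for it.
Reading the render: the shape is a wedge (ramp): 29 × 20 mm base, rising to 7 mm along the y=0 edge and sloping linearly to z=0 at y=20 (dimensions read to the nearest mm from the axis ticks). For the STL, each face is triangulated and given an outward normal.

solid part
  facet normal 0.0000 0.0000 -1.0000
    outer loop
      vertex 29.0 20.0 0.0
      vertex 29.0 0.0 0.0
      vertex 0.0 0.0 0.0
    endloop
  endfacet
  facet normal 0.0000 0.0000 -1.0000
    outer loop
      vertex 0.0 20.0 0.0
      vertex 29.0 20.0 0.0
      vertex 0.0 0.0 0.0
    endloop
  endfacet
  facet normal 0.0000 -1.0000 0.0000
    outer loop
      vertex 0.0 0.0 0.0
      vertex 29.0 0.0 0.0
      vertex 29.0 0.0 7.0
    endloop
  endfacet
  facet normal 0.0000 -1.0000 0.0000
    outer loop
      vertex 0.0 0.0 0.0
      vertex 29.0 0.0 7.0
      vertex 0.0 0.0 7.0
    endloop
  endfacet
  facet normal 0.0000 0.3304 0.9439
    outer loop
      vertex 0.0 0.0 7.0
      vertex 29.0 0.0 7.0
      vertex 29.0 20.0 0.0
    endloop
  endfacet
  facet normal 0.0000 0.3304 0.9439
    outer loop
      vertex 0.0 0.0 7.0
      vertex 29.0 20.0 0.0
      vertex 0.0 20.0 0.0
    endloop
  endfacet
  facet normal -1.0000 0.0000 0.0000
    outer loop
      vertex 0.0 0.0 7.0
      vertex 0.0 20.0 0.0
      vertex 0.0 0.0 0.0
    endloop
  endfacet
  facet normal 1.0000 0.0000 0.0000
    outer loop
      vertex 29.0 0.0 0.0
      vertex 29.0 20.0 0.0
      vertex 29.0 0.0 7.0
    endloop
  endfacet
endsolid part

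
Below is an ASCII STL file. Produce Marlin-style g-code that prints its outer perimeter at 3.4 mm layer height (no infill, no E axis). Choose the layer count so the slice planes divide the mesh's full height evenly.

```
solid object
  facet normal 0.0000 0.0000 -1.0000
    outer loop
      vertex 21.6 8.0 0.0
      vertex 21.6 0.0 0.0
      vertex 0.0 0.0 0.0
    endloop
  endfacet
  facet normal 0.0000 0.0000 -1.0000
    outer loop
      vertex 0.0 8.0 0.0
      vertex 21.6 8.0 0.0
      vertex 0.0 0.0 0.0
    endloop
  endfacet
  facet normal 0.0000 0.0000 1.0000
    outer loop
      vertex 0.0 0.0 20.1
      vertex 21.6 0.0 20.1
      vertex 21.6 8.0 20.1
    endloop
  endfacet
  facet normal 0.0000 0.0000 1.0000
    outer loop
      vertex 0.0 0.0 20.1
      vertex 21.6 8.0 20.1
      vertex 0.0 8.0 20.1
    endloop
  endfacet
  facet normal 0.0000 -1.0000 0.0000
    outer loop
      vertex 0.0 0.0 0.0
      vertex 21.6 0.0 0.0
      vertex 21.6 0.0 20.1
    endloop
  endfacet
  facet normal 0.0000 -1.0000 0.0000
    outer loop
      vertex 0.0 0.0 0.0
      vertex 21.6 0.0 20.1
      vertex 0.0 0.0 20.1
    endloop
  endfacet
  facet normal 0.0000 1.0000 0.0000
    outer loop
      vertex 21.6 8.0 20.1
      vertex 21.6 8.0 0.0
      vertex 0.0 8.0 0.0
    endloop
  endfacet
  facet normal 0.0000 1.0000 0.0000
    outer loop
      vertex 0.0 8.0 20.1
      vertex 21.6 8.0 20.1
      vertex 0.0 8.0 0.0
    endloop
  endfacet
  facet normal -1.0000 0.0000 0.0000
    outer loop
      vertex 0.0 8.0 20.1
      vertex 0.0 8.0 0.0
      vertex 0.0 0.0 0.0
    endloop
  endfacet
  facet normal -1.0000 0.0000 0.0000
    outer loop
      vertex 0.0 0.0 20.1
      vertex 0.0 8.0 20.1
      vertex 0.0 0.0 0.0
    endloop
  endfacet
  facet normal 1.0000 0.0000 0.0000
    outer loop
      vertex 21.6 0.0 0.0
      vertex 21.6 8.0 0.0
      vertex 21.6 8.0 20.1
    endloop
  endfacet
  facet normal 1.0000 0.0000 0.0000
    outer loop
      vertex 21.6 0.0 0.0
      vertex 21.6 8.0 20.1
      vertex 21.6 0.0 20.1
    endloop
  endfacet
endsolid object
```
; perimeter-only toolpath
G21 ; units = mm
G90 ; absolute positioning
G28 ; home
; layer 1
G0 Z3.4
G0 X0.0 Y0.0
G1 X21.6 Y0.0
G1 X21.6 Y8.0
G1 X0.0 Y8.0
G1 X0.0 Y0.0
; layer 2
G0 Z6.7
G0 X0.0 Y0.0
G1 X21.6 Y0.0
G1 X21.6 Y8.0
G1 X0.0 Y8.0
G1 X0.0 Y0.0
; layer 3
G0 Z10.1
G0 X0.0 Y0.0
G1 X21.6 Y0.0
G1 X21.6 Y8.0
G1 X0.0 Y8.0
G1 X0.0 Y0.0
; layer 4
G0 Z13.4
G0 X0.0 Y0.0
G1 X21.6 Y0.0
G1 X21.6 Y8.0
G1 X0.0 Y8.0
G1 X0.0 Y0.0
; layer 5
G0 Z16.8
G0 X0.0 Y0.0
G1 X21.6 Y0.0
G1 X21.6 Y8.0
G1 X0.0 Y8.0
G1 X0.0 Y0.0
; layer 6
G0 Z20.1
G0 X0.0 Y0.0
G1 X21.6 Y0.0
G1 X21.6 Y8.0
G1 X0.0 Y8.0
G1 X0.0 Y0.0
M2 ; end

The solid is a rectangular box, roughly 21.6 × 8 mm footprint and 20.1 mm tall. Slicing at Δz = 3.4 mm — 6 equal slices spanning the solid's height, so layer i sits at z = i·h/6 — gives 6 non-empty perimeters. Each is a 4-segment closed polygon; G0 lifts to the layer z and rapids to the start vertex, then G1 traces the edges.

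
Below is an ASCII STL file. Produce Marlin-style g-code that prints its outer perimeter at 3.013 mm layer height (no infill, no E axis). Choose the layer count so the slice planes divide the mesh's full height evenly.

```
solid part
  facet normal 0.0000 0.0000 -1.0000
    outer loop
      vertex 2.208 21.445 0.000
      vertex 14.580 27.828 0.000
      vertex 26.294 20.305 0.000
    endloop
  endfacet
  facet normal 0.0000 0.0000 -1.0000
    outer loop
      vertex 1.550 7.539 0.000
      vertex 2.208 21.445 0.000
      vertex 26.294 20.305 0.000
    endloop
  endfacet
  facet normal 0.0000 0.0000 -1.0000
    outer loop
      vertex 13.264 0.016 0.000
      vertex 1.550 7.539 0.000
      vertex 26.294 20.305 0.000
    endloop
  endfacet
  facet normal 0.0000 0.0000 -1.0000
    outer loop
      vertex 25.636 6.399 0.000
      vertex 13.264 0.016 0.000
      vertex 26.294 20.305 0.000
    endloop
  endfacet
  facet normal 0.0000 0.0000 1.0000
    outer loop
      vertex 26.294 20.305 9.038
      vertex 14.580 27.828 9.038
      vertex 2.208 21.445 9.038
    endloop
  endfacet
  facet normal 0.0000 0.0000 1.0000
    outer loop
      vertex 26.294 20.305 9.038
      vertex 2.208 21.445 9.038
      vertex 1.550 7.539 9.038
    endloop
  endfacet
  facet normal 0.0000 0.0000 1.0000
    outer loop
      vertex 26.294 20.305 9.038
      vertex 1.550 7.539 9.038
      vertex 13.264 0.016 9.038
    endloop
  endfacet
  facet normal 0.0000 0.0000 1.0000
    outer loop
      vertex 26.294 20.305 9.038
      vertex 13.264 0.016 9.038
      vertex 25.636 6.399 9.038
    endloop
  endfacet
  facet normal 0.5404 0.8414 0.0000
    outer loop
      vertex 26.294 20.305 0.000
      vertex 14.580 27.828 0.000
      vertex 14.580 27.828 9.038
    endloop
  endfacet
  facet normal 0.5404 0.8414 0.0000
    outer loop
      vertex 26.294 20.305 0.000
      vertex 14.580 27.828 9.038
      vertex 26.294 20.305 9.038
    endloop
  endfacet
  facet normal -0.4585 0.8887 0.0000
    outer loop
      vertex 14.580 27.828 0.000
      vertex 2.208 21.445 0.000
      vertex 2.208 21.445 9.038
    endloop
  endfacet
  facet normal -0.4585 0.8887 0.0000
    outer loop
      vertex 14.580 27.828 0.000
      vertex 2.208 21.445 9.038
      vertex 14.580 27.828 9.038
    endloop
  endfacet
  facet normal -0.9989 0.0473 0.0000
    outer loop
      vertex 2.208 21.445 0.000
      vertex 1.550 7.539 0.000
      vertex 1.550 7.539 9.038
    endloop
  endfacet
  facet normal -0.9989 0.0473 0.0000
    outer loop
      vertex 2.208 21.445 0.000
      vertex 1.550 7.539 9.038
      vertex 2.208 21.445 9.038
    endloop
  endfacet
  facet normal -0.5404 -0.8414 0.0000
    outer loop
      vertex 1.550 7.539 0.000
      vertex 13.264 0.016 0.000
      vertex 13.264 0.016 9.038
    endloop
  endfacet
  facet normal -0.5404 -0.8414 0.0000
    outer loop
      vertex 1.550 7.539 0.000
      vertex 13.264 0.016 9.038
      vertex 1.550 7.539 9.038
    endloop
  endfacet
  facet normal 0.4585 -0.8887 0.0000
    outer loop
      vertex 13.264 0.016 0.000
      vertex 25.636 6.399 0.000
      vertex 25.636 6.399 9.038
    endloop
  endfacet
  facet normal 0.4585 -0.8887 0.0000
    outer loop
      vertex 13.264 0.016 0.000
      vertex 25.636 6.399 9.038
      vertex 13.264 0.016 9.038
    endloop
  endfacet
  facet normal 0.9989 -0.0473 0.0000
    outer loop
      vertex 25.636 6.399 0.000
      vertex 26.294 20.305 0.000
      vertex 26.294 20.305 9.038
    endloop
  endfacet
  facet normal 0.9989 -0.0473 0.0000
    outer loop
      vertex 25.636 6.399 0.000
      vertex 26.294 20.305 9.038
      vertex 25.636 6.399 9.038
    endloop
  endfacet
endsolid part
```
; perimeter-only toolpath
G21 ; units = mm
G90 ; absolute positioning
G28 ; home
; layer 1
G0 Z3.013
G0 X26.294 Y20.305
G1 X14.580 Y27.828
G1 X2.208 Y21.445
G1 X1.550 Y7.539
G1 X13.264 Y0.016
G1 X25.636 Y6.399
G1 X26.294 Y20.305
; layer 2
G0 Z6.025
G0 X26.294 Y20.305
G1 X14.580 Y27.828
G1 X2.208 Y21.445
G1 X1.550 Y7.539
G1 X13.264 Y0.016
G1 X25.636 Y6.399
G1 X26.294 Y20.305
; layer 3
G0 Z9.038
G0 X26.294 Y20.305
G1 X14.580 Y27.828
G1 X2.208 Y21.445
G1 X1.550 Y7.539
G1 X13.264 Y0.016
G1 X25.636 Y6.399
G1 X26.294 Y20.305
M2 ; end

The solid is a regular 6-sided prism (a cylinder approximated with 6 flat sides), circumscribed radius ≈ 13.9 mm, height ≈ 9.04 mm. Slicing at Δz = 3.013 mm — 3 equal slices spanning the solid's height, so layer i sits at z = i·h/3 — gives 3 non-empty perimeters. Each is a 6-segment closed polygon; G0 lifts to the layer z and rapids to the start vertex, then G1 traces the edges.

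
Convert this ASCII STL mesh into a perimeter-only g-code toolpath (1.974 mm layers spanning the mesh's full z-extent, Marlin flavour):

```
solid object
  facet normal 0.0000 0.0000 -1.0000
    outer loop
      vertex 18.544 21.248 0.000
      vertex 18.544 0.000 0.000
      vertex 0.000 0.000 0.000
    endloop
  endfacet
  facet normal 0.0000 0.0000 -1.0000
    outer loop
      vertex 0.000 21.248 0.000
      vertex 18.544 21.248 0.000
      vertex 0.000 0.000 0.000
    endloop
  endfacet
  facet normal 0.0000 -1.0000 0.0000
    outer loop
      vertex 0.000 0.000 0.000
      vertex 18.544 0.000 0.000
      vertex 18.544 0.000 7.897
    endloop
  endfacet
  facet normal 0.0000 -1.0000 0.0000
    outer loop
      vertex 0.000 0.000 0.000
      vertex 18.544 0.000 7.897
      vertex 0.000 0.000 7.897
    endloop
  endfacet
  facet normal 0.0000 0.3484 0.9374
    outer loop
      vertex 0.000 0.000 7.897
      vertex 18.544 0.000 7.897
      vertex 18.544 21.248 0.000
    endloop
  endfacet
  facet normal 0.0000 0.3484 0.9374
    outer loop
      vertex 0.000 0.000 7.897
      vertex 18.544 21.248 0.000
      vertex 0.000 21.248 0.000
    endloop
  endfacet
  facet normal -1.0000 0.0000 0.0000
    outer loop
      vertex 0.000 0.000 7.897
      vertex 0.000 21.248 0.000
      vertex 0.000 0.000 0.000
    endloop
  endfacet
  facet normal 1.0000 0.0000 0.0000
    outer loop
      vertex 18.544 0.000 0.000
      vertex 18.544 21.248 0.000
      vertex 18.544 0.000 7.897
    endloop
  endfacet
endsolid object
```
; perimeter-only toolpath
G21 ; units = mm
G90 ; absolute positioning
G28 ; home
; layer 1
G0 Z1.974
G0 X0.000 Y0.000
G1 X18.544 Y0.000
G1 X18.544 Y15.936
G1 X0.000 Y15.936
G1 X0.000 Y0.000
; layer 2
G0 Z3.949
G0 X0.000 Y0.000
G1 X18.544 Y0.000
G1 X18.544 Y10.624
G1 X0.000 Y10.624
G1 X0.000 Y0.000
; layer 3
G0 Z5.923
G0 X0.000 Y0.000
G1 X18.544 Y0.000
G1 X18.544 Y5.312
G1 X0.000 Y5.312
G1 X0.000 Y0.000
M2 ; end

The solid is a wedge (ramp): 18.5 × 21.2 mm base, rising to 7.9 mm along the y=0 edge and sloping linearly to z=0 at y=21.2. Slicing at Δz = 1.974 mm — 4 equal slices spanning the solid's height, so layer i sits at z = i·h/4 — gives 3 non-empty perimeters. Each is a 4-segment closed polygon; G0 lifts to the layer z and rapids to the start vertex, then G1 traces the edges. The cross-section shrinks linearly with z (the slice at the apex is degenerate and omitted).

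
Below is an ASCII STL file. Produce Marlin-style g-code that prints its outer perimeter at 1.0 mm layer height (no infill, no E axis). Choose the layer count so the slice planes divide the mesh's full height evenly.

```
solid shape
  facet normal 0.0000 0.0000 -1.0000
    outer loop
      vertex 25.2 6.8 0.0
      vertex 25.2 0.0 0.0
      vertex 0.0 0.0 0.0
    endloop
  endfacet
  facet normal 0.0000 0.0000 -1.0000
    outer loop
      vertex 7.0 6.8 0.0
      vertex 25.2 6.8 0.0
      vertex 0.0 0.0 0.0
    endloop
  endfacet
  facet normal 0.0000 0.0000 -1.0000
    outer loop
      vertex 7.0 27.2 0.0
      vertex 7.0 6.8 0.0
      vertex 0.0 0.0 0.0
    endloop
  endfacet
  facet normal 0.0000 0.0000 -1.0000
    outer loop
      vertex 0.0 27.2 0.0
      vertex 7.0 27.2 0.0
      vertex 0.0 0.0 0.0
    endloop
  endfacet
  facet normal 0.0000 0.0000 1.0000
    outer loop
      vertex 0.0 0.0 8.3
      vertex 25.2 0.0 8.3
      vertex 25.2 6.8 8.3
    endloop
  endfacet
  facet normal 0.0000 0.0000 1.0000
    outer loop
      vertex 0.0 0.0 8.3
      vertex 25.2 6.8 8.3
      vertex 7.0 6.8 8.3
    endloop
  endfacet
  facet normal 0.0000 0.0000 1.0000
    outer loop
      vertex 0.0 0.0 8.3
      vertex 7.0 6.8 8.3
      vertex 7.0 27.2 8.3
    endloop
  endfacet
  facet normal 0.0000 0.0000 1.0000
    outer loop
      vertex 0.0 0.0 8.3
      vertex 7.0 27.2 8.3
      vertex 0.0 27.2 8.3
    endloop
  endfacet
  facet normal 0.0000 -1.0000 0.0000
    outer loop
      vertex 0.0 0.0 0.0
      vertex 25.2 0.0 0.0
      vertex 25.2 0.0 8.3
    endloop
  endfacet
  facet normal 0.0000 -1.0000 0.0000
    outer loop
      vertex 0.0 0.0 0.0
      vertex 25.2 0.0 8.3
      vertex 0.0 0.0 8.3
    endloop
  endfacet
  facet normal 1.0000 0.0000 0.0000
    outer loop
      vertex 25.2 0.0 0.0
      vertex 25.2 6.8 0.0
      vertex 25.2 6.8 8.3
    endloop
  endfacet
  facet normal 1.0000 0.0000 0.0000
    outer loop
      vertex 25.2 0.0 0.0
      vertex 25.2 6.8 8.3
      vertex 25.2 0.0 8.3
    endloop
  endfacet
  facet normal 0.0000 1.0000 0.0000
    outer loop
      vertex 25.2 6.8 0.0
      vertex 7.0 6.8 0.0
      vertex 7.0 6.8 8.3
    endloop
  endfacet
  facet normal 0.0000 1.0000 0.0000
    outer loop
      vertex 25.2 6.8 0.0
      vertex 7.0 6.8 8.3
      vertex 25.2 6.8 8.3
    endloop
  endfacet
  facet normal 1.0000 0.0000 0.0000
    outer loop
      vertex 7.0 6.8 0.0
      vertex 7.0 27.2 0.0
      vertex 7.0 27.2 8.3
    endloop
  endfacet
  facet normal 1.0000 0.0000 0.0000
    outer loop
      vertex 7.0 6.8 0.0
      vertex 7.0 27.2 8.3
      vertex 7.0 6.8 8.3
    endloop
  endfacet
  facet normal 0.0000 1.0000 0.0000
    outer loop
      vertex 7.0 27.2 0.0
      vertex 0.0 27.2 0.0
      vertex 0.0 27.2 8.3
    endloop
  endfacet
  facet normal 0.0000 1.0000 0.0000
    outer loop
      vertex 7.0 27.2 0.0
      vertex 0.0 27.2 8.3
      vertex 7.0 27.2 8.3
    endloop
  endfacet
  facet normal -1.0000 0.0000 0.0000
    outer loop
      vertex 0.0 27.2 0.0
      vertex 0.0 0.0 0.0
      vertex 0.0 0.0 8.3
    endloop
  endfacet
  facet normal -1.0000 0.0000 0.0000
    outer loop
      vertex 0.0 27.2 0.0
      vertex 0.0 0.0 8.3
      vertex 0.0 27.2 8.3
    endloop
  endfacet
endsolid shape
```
; perimeter-only toolpath
G21 ; units = mm
G90 ; absolute positioning
G28 ; home
; layer 1
G0 Z1.0
G0 X0.0 Y0.0
G1 X25.2 Y0.0
G1 X25.2 Y6.8
G1 X7.0 Y6.8
G1 X7.0 Y27.2
G1 X0.0 Y27.2
G1 X0.0 Y0.0
; layer 2
G0 Z2.1
G0 X0.0 Y0.0
G1 X25.2 Y0.0
G1 X25.2 Y6.8
G1 X7.0 Y6.8
G1 X7.0 Y27.2
G1 X0.0 Y27.2
G1 X0.0 Y0.0
; layer 3
G0 Z3.1
G0 X0.0 Y0.0
G1 X25.2 Y0.0
G1 X25.2 Y6.8
G1 X7.0 Y6.8
G1 X7.0 Y27.2
G1 X0.0 Y27.2
G1 X0.0 Y0.0
; layer 4
G0 Z4.2
G0 X0.0 Y0.0
G1 X25.2 Y0.0
G1 X25.2 Y6.8
G1 X7.0 Y6.8
G1 X7.0 Y27.2
G1 X0.0 Y27.2
G1 X0.0 Y0.0
; layer 5
G0 Z5.2
G0 X0.0 Y0.0
G1 X25.2 Y0.0
G1 X25.2 Y6.8
G1 X7.0 Y6.8
G1 X7.0 Y27.2
G1 X0.0 Y27.2
G1 X0.0 Y0.0
; layer 6
G0 Z6.2
G0 X0.0 Y0.0
G1 X25.2 Y0.0
G1 X25.2 Y6.8
G1 X7.0 Y6.8
G1 X7.0 Y27.2
G1 X0.0 Y27.2
G1 X0.0 Y0.0
; layer 7
G0 Z7.3
G0 X0.0 Y0.0
G1 X25.2 Y0.0
G1 X25.2 Y6.8
G1 X7.0 Y6.8
G1 X7.0 Y27.2
G1 X0.0 Y27.2
G1 X0.0 Y0.0
; layer 8
G0 Z8.3
G0 X0.0 Y0.0
G1 X25.2 Y0.0
G1 X25.2 Y6.8
G1 X7.0 Y6.8
G1 X7.0 Y27.2
G1 X0.0 Y27.2
G1 X0.0 Y0.0
M2 ; end

The solid is an L-shaped prism: outer 25.2 × 27.2 mm, arm thicknesses ≈ 6.8 mm (horizontal) and 7 mm (vertical), extruded 8.3 mm in z. Slicing at Δz = 1.0 mm — 8 equal slices spanning the solid's height, so layer i sits at z = i·h/8 — gives 8 non-empty perimeters. Each is a 6-segment closed polygon; G0 lifts to the layer z and rapids to the start vertex, then G1 traces the edges.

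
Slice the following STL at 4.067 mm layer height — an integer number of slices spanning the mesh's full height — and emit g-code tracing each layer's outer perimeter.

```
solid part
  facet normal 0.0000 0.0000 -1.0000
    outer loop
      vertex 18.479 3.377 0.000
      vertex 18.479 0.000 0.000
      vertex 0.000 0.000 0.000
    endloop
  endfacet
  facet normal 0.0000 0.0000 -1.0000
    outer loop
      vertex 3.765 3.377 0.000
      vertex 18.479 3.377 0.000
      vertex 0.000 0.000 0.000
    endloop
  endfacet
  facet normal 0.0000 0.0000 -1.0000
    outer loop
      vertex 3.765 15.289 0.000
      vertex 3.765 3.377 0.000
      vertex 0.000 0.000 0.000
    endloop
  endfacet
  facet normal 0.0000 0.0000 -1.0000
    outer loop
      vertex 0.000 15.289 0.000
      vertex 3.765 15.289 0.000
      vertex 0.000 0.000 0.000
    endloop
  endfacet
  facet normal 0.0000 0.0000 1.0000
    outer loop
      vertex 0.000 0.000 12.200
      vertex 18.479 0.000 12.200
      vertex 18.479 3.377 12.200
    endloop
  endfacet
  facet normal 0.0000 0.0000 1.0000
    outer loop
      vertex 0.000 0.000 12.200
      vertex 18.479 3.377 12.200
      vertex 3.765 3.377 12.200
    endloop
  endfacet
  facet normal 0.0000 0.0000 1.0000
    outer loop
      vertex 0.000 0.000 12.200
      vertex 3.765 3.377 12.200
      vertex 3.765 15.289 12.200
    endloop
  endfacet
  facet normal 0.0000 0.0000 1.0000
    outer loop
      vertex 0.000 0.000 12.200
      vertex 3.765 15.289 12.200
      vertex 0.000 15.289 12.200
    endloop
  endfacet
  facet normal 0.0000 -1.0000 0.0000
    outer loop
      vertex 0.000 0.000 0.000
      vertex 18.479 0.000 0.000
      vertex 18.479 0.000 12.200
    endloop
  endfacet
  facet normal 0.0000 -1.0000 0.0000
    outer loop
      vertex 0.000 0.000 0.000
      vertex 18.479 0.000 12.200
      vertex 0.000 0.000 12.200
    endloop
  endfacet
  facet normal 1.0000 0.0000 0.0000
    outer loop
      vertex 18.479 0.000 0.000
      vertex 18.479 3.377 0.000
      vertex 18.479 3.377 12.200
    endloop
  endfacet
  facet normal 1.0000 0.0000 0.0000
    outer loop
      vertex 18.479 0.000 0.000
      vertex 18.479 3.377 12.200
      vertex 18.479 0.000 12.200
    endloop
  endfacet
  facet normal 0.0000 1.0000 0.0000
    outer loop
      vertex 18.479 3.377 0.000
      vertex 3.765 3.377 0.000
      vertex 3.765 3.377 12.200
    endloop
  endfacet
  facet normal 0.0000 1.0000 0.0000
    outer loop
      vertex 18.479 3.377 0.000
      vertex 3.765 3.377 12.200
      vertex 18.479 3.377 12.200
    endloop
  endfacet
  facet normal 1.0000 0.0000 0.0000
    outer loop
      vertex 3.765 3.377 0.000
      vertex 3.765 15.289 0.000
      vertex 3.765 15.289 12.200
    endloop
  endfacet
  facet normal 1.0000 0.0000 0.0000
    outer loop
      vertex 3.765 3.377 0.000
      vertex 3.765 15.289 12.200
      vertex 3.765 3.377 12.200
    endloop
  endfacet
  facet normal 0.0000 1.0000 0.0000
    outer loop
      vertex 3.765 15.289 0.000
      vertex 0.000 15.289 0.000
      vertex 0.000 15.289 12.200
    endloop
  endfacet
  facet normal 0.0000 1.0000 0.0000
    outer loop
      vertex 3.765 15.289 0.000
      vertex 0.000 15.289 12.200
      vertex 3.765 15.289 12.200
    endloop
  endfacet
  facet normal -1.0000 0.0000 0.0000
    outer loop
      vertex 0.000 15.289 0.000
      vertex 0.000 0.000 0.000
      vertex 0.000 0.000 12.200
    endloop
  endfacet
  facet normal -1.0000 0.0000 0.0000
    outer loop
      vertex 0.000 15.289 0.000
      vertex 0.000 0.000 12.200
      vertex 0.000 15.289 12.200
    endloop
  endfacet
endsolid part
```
; perimeter-only toolpath
G21 ; units = mm
G90 ; absolute positioning
G28 ; home
; layer 1
G0 Z4.067
G0 X0.000 Y0.000
G1 X18.479 Y0.000
G1 X18.479 Y3.377
G1 X3.765 Y3.377
G1 X3.765 Y15.289
G1 X0.000 Y15.289
G1 X0.000 Y0.000
; layer 2
G0 Z8.133
G0 X0.000 Y0.000
G1 X18.479 Y0.000
G1 X18.479 Y3.377
G1 X3.765 Y3.377
G1 X3.765 Y15.289
G1 X0.000 Y15.289
G1 X0.000 Y0.000
; layer 3
G0 Z12.200
G0 X0.000 Y0.000
G1 X18.479 Y0.000
G1 X18.479 Y3.377
G1 X3.765 Y3.377
G1 X3.765 Y15.289
G1 X0.000 Y15.289
G1 X0.000 Y0.000
M2 ; end

The solid is an L-shaped prism: outer 18.5 × 15.3 mm, arm thicknesses ≈ 3.38 mm (horizontal) and 3.77 mm (vertical), extruded 12.2 mm in z. Slicing at Δz = 4.067 mm — 3 equal slices spanning the solid's height, so layer i sits at z = i·h/3 — gives 3 non-empty perimeters. Each is a 6-segment closed polygon; G0 lifts to the layer z and rapids to the start vertex, then G1 traces the edges.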